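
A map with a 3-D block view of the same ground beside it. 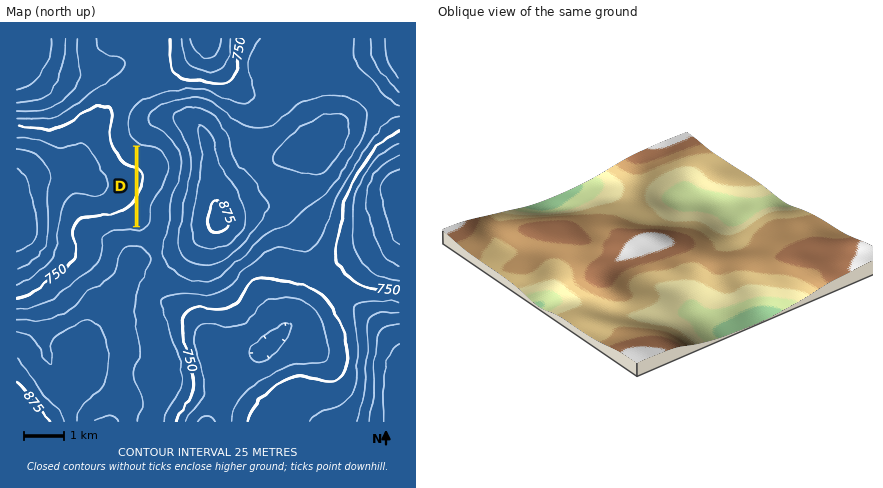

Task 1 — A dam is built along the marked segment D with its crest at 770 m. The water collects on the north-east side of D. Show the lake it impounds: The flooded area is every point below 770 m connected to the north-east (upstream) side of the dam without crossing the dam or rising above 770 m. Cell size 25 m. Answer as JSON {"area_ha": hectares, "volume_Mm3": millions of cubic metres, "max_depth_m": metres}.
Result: {"area_ha": 80.2, "volume_Mm3": 7.5, "max_depth_m": 23}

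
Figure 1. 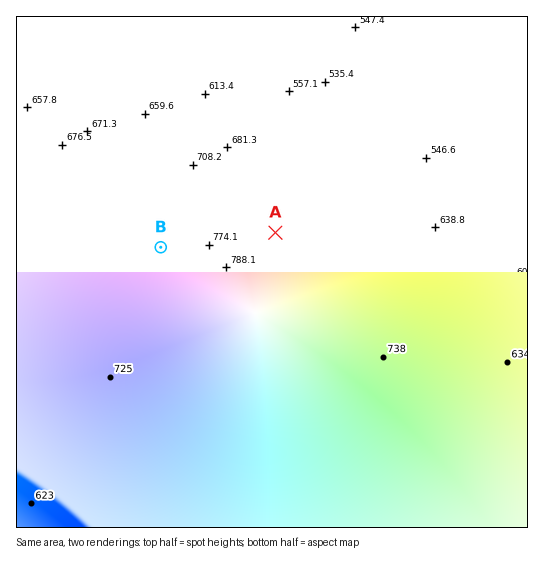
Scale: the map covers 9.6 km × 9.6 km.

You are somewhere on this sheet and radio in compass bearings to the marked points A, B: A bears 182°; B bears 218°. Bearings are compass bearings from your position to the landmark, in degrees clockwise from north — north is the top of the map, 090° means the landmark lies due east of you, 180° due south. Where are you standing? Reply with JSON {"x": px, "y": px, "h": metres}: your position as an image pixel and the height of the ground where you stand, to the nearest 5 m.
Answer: {"x": 280, "y": 94, "h": 565}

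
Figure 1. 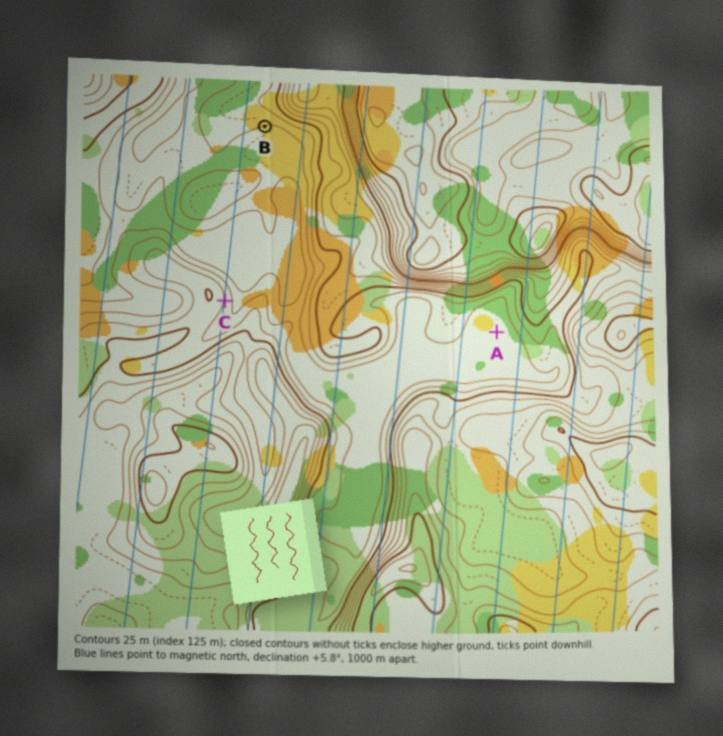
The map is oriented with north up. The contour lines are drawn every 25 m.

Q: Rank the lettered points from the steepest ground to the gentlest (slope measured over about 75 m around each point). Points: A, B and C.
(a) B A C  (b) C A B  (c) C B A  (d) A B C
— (c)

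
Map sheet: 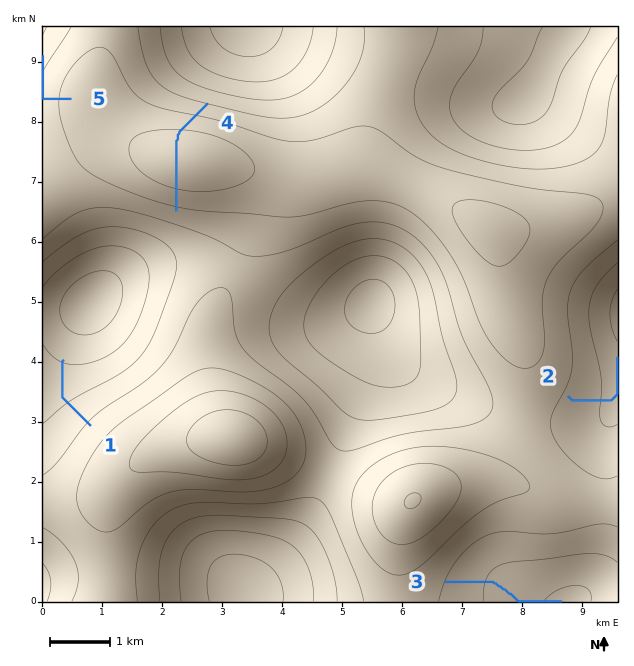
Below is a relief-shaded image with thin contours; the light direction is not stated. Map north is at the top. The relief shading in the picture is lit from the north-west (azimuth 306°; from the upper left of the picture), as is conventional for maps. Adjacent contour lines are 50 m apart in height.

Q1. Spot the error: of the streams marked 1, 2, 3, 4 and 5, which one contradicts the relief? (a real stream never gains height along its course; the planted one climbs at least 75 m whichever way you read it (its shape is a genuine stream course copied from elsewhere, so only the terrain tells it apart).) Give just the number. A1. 4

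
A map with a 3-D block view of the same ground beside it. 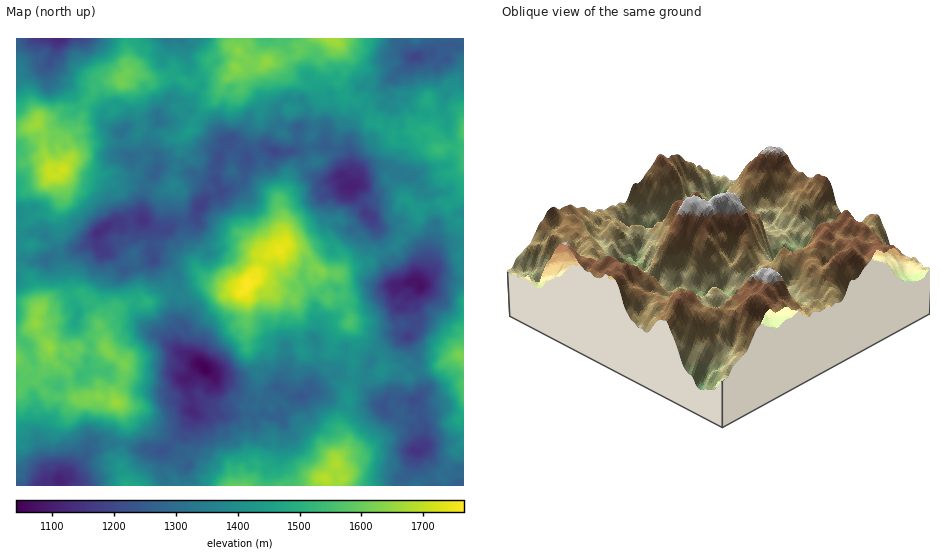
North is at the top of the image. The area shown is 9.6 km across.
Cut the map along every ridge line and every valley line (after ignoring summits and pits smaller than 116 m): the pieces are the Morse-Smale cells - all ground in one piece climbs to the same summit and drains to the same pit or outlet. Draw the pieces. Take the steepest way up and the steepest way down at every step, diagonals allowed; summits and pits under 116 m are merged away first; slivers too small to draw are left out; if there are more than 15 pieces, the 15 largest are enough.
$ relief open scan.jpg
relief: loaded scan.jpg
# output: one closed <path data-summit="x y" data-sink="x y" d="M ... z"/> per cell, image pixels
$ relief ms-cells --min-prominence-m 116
<path data-summit="248 284" data-sink="206 370" d="M232 242l-9 1-20 9-6 8 0 7 12 14 16 5 10 1-35-3-17 10 5 12 0 8-5 7 3 14-4 16 18 13-14 15 8 36 2-4 12-4 14 9 24-4 9 6 8-6 7 5 4 0 16-6 9 10 6-8-3-17 26-18 11-4 7 5 7 0 1-10 7 5 11 1 10-6 2-6-3-8-19-12-4-10-8-10 0-9-8-16 2-12-7-12 5-7 0-13-7-7-12-1-17 6-20-8-6 6-7 2-4 3-10 0-11-8z"/><path data-summit="116 403" data-sink="206 370" d="M19 269l-3 1 0 121 5-1 0-7 5-7 3 4 9 2 7 11 10 4 29 3 6-4 8 0 13 4 10 7 2 7 3 13-3 17 16 6 26 0 17-17 11-16-1-17-6-21 14-15-18-13 4-21-11-13-1-12 4-9-12-2-15 8-22 0-9 6-5 0-6 9-10 8-1-16-8-9-3 2-6-8-19 5-8 9-14 2-9-32z"/><path data-summit="248 284" data-sink="98 232" d="M285 126l-4 6-4-4-4 2-6 11 2 9-5-1-14 7-4 0-12-8-5-8-5 1-8 29-1 12-12-2-8-7-5-1-8-9-4-1-4 10 0 14-3 2-13 2-10-5-2 2-4 17 1 15-31 3-14 11 0 13 12 8 14 16 15-3 12-6 16 2 10 12 1 12 4 7 18-10 35 4-10-2-19-8-9-11 0-7 6-8 25-10 20 5 11 8 10 0 4-3 7-2 6-6-3-28-5-14 10-14 2-11 12-11 14-5-4-6-1-9 0-9 4-9-25 0z"/><path data-summit="326 478" data-sink="206 370" d="M339 374l-11 4-26 18 3 17-6 8-9-10-16 6-4 0-7-5-8 6-9-6-24 4-14-9-12 4-10 16-5 23 8 14-3 9 5 7 0 5 136 1 0-8 13-1-4-16 10-14 0-8-4-7 0-6 8-15-2-19 4-5 1-8-7 0z"/><path data-summit="63 169" data-sink="353 187" d="M134 73l-7 0-5 5-1 21-6 10-5-5-2-11 2-7 10-5-19 0-7 4-1 10-9 10-5 22-12 12 5 9 0 7-6 13 9-3 13 8 14 3 11 8 10-5 17 1-5-5-4-19 8 0 11-5 7 5 2 12 8-6 10-1 4-10 0-12 11-11 1-7-1-1-23 0 14-7-1-3-5-3 0-9 9-10 0-5-12-8-22 4z"/><path data-summit="63 169" data-sink="59 39" d="M125 38l-108 0-1 93 11-2 9-5 9 10 7 0 5 3 2 9 3-4 5-1 12-14 5-22 9-10 1-10 7-4 19 0 7-7-1-11 2-9z"/><path data-summit="248 284" data-sink="353 187" d="M319 129l-4 0-4 8 1 18 4 6-14 5-12 11-2 11-10 16 5 12 3 28 20 8 17-6 12 1 7 7 0 13-4 5 2 0 7-4 20-6 8-7 8-1 10-6 7-6 3-10-5-3-16-1-16-14-2-9-11-10-1-8-5-3-4-8 7-6-4-12-4-6-17-8-1-10z"/><path data-summit="116 403" data-sink="60 481" d="M26 376l-5 7 0 7-5 2 0 37 4 5-4 8 1 28 16 6 8 6 4-2 18 0 29-31 16-5 14-1 4-19-5-17-5-5-18-6-8 0-6 4-29-3-10-4-7-11-9-2z"/><path data-summit="248 284" data-sink="420 286" d="M405 233l-12 15-10 6-8 1-8 7-20 6-10 6 7 12-2 12 8 16 0 9 8 10 3 9 20 13 2 13 14-1 13 9 7-4 0-16-8-13 0-9 5-11-6-11-6-6 5-8 14-12-1-9 4-9 0-9-7-15z"/><path data-summit="326 478" data-sink="416 452" d="M358 379l-5 0-1 8-4 5 2 19-8 15 0 6 4 7 0 8-10 14 6 16-15 1-1 6 2 2 69 0 2-5 11-10 7-17-1-2 5-3 0-6-6-14-8-6-19-9z"/><path data-summit="463 132" data-sink="353 187" d="M364 107l-14 19-2 23 3 5 0 15-4 7-4 0 6 10 4 0 11-15 24-5 8 10 16 2 6 5 3 3 0 4 8 7 3 9 7-4 10 3 15-12-1-43-5-4-21 3-17-11-10 5-13 0-4-3 0-8-7-1-8-7-8-3 0-10z"/><path data-summit="116 403" data-sink="98 232" d="M97 238l-1 5-9 1-21 12-6 1-1 6 7 19 0 9-4 5-19 8-2 5 13-1 8-9 19-5 6 8 3-2 8 9 0 13 3 3 8-8 6-9 5 0 9-6 22 0 15-8 10 2 3-2-2-19-10-12-16-2-12 6-15 3-14-16-12-8z"/><path data-summit="329 39" data-sink="206 370" d="M330 38l-96 0-1 6 4 6-2-3-6 0-5 5-11 5-2 4 9 9 9 4 3 0 4-7 3 0 9-7 10 5 8-3 10 17 5 19 3 3 4-2 13 1 6 4 8-6 0-5-4-6-7-3 5-2 7-6 5-16 4 9-2 13 1 13 6 1 13-3-4-12 6-10-1-14-5-13z"/><path data-summit="63 169" data-sink="98 232" d="M75 165l-8 1-9 9 4 6 2 14-6 15 3 46 5 0 21-12 9-1 2-10 17-12 28-2-1-15 4-20-10-5-13 0-10 5-11-8-14-3z"/><path data-summit="460 355" data-sink="416 452" d="M461 355l-8 1-14 10-21 6 4 21-7 7 5 6 2 15 4 7-2 19-2 2 34 35 2-1 0-12 2-3 4 0 0-111z"/>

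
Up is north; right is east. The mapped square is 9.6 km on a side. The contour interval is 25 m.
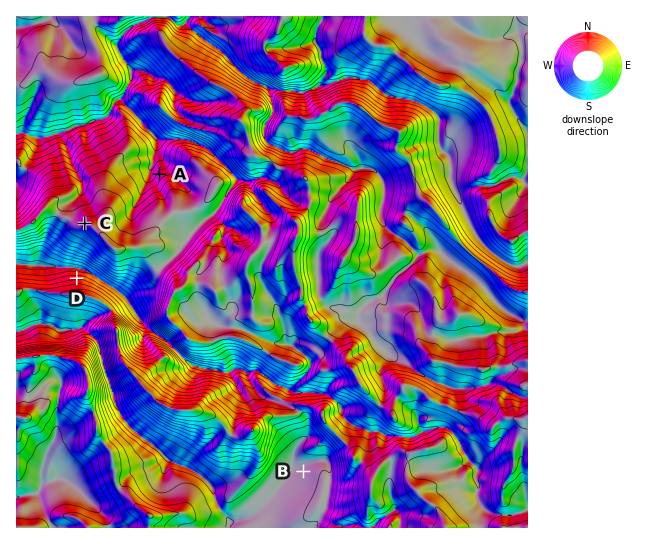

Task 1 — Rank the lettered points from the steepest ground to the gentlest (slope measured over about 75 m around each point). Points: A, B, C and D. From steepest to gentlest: D A C B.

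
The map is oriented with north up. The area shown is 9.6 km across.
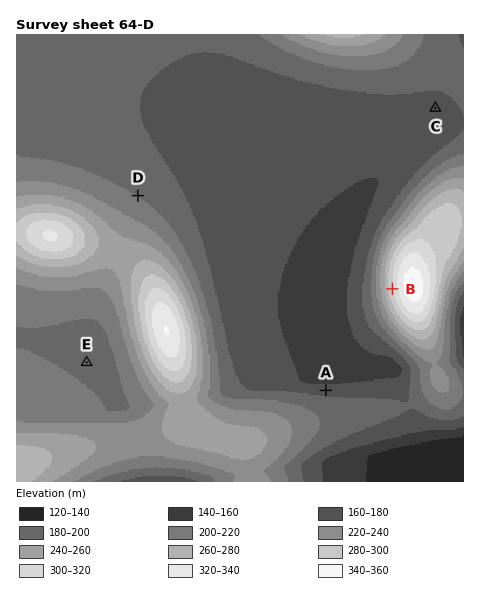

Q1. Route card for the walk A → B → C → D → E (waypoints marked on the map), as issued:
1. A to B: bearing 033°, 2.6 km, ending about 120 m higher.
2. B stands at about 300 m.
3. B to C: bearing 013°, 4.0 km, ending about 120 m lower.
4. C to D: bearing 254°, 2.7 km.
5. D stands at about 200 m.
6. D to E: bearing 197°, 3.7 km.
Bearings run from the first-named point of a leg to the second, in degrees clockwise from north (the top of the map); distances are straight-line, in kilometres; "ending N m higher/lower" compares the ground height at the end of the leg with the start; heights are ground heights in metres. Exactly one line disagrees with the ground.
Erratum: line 4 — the distance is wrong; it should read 6.6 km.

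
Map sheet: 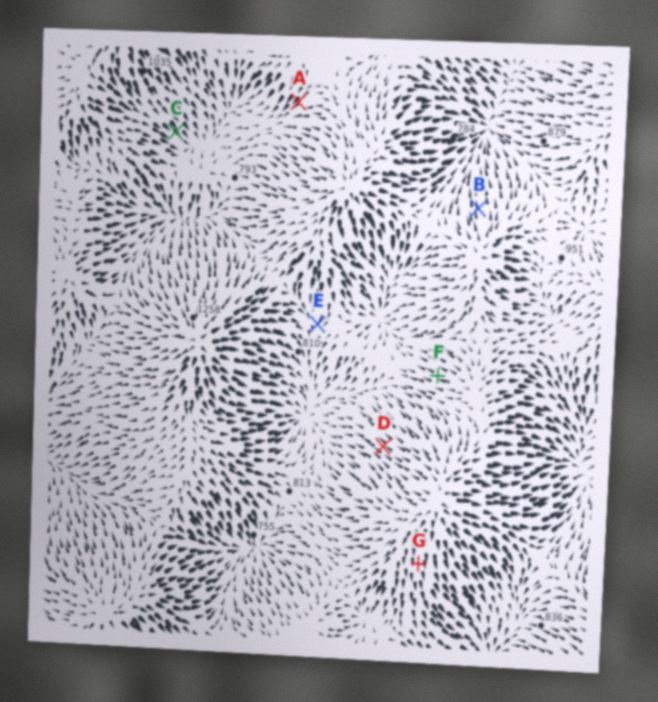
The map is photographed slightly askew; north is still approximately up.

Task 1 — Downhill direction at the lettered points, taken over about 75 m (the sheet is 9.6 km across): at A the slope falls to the SW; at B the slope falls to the N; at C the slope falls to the SE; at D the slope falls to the NW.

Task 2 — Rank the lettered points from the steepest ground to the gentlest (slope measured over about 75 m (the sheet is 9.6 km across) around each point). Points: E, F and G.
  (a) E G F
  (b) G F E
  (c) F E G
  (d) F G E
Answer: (d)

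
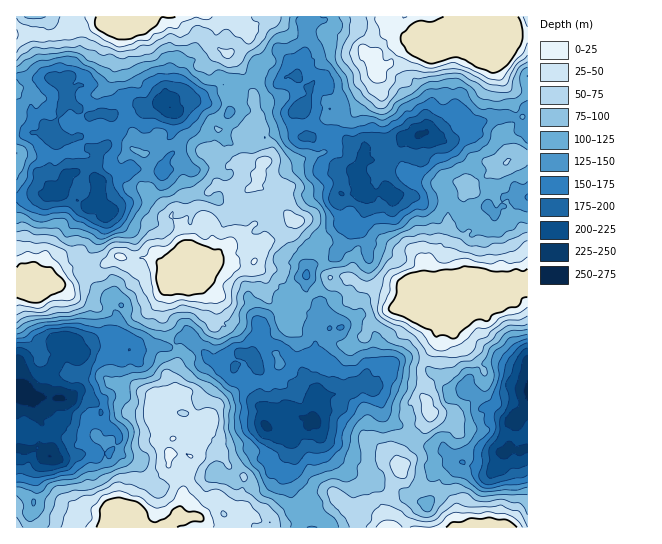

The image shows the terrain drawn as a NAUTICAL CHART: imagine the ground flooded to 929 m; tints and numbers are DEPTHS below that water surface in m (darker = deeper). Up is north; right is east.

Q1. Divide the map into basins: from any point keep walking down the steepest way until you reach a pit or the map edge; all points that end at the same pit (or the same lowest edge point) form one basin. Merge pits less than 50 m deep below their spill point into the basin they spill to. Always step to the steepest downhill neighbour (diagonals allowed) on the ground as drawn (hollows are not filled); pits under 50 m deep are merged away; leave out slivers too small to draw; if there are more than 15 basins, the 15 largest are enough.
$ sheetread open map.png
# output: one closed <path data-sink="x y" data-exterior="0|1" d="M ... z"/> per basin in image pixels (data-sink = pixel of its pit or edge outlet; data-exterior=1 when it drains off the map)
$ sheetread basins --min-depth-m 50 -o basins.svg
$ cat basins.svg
<path data-sink="23 391" data-exterior="0" d="M119 256l-14 8-11 1-9-2-7-6-9 3-15 9-6 10-10 8-15-8-7 0 0 248 370 1 1-23 4-10 1-13 7-9 0-7-4-2-12 0-22 15-2 4 0 7 5 19-3 2-11-2-19-17-12 0-14 3-4 8 6 10-25 12-20-2-13-8-8 0 0-24 3-14-13-8-8-14-8-6-10-5-11 1-3-3-3-4 1-4 6-6 8-2-7-7-4-9-12-11 1-6-8-7-2-8 8-19 0-6-12-20-4-15 1-23 4-10 5-5 15-6-17-3-20-12-9-2-8 3z"/><path data-sink="419 135" data-exterior="0" d="M385 16l-124 0-12 17 0 6 11 20-1 12-10 7 0 9 4 7 4 17 0 6-6 8 10 2 4 4 6 16-3 12-6 2-2 4-3 20 4 3 13 4 6 6 3 11 9 10-4 10-11 10-16 3 0 11-6 8 0 4 6 4 16 2 4 4 3 8 11 8 3 9 11-3 22-20 8-1 8 1 18 11 10-1 23 6 15-2 5 4 6-17 1-13 6-11 10-9 7-11 1-35-6-10 10-6 13 1 5-13 11-8 21 1 8-5 17-6 0-64-17 0-8-8-7-12-7-23-7-7-9-6-6 0-6 3-11 0-15 7-18-2-19 11-11 13-9 2-3-2 0-7 6-7 12-7 20-5-7-2-15-9-4-5z"/><path data-sink="170 106" data-exterior="0" d="M211 16l-100 0-5 3-21-2-8 4-2 8-9 0-9 6-41 0 1 244 6 0 15 8 10-8 6-10 12-8 12-4 12 8 15-1 13-8 16 4 11-3 13 4 13 10 14 2 8-2-4-9 0-12 15-31-1-12 4-13 12-10 10 4 9 9 13-9 6-7 0-6-14-8-8-3-8 1-15-8 0-7 7-21 23 4 14-14 1-8-4-17-4-7 0-9-12-17-20-15 0-23z"/><path data-sink="314 418" data-exterior="0" d="M254 261l-7 4-9 0-7-4-14 0-24 12-16 4-9 8-3 5-2 28 4 15 12 20 0 6-8 19 2 8 8 7-1 6 12 11 4 9 7 7-8 2-7 10 6 7 11-1 14 8 11 16 14 9-3 14 1 25 7-1 13 8 20 2 25-12-6-10 4-8 14-3 12 0 19 17 11 2 3-2-5-19 0-7 2-4 22-15 16 1 4-8 12-12 13-22 3-9-6-7 0-8-2-4 1-12-3-5 0-12 16-23 0-10 11-15 7-4 1-8-13-10-21 11-2-10-7-6-15 2-23-6-10 1-22-12-12 1-22 20-12 3-7 4-22-19-4-11-9-9z"/><path data-sink="527 390" data-exterior="1" d="M527 280l-10 4-8 11-10 0-20-6-24 16 0 9-7 4-11 15 0 38-12 15-2 7 2 14 6 10-16 28-12 12-4 9 0 7-7 9-1 13-4 10 0 23 141-1z"/>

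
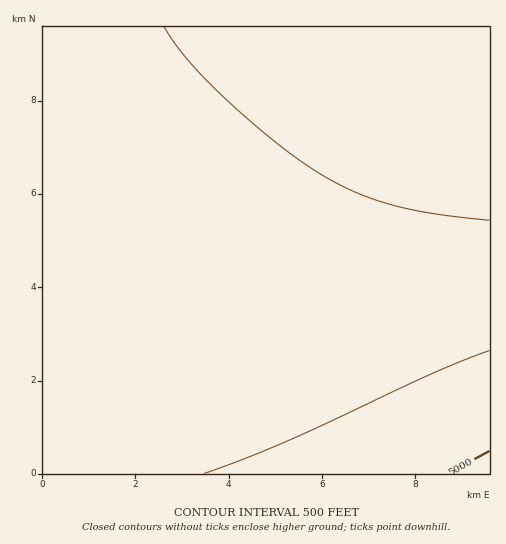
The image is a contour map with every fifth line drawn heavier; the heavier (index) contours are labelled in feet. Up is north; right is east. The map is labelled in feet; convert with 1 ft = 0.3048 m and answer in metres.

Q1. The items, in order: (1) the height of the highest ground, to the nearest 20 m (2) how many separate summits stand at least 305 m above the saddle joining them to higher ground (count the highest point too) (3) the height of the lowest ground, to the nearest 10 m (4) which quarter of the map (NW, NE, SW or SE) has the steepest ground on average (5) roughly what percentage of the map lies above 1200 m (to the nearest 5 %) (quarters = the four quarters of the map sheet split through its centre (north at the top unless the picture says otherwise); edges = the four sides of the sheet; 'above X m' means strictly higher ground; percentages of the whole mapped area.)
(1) The highest ground is at about 1560 m.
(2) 1 summit rises at least 305 m above its surroundings.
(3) The lowest point is down at roughly 1080 m.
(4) Slopes are steepest in the south-east quarter.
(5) Ground above 1200 m makes up about 85 % of the sheet.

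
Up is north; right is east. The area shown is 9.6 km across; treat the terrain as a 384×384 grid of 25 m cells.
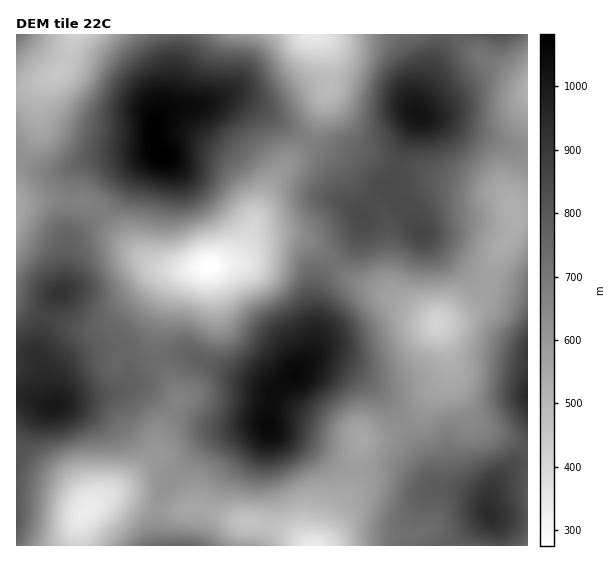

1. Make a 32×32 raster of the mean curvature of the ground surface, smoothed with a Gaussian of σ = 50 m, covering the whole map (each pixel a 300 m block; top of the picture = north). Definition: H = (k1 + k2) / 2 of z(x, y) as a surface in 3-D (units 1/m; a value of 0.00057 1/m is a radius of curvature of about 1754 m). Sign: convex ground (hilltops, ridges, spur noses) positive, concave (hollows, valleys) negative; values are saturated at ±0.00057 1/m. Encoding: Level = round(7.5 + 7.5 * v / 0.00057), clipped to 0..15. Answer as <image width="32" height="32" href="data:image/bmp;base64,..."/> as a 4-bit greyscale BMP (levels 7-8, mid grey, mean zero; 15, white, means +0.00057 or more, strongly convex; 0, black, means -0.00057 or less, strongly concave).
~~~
<image width="32" height="32" href="data:image/bmp;base64,Qk12AgAAAAAAAHYAAAAoAAAAIAAAACAAAAABAAQAAAAAAAACAAATCwAAEwsAABAAAAAAAAAAAAAAABEREQAiIiIAMzMzAERERABVVVUAZmZmAHd3dwCIiIgAmZmZAKqqqgC7u7sAzMzMAN3d3QDu7u4A////ALhBJ3mWiHAmYQA4qlNWjO3KIAVpgwRAAmV4ZqyVJ8/9qTAQJ6cUZDWGiZZZq1XPqalRAAPMdYeZY0dlR8yIrpiHQjMkqoVnm6U2mFatp43aqDN5qHVmVq/cp1WIaYd3vHeYarhEa7vP/pcxN3eHMSS97alpJXyr7/mDAGl0qVE3vv/HanZWV7uldDKJhXh1nOnOmKq0IDasq7iHumRDOM+ImnR6lHWKy6/tmaiHZRWamptUWXisuKq9zJuXaYVXm92JZ4p67VRomLzKdlVWd465ZEaqiMkSndrd6oZQAll7mWd2l3e3Rby63bZVYQJkJY3+qIhlhUWGasljJWVGtVTN7+yFJCAUECq2IxFnhpVXiZqHQREAAwBMx1lUi9hlVmiXpyA3UCVTbGSdlp/YYyNq3aU0i5VlQ2dWvaff64ZRSLh4ZYqqlRBodq2GmqaIQzVkInhYzKURXO3KeKmIZTRphyepnP6mZFq6d6mHeEI0m82Kvu/8Z6QjeXiIdHd0SXZ7uJ3u1WaXMnd2V2V3douBJ4Z52IVjZnmayHW7q6iac1e3iul6qHrrVFaL//yWV2ZXmc7LvvycxxAnr/2sxjQ1I0m825rO/JZBBq7riahSMxAoy6iXi/tliFStyahnhlVjV5m9tnr9Y2QziJzGEoeXdVeZq9x1qmAABZlGpSW5"/>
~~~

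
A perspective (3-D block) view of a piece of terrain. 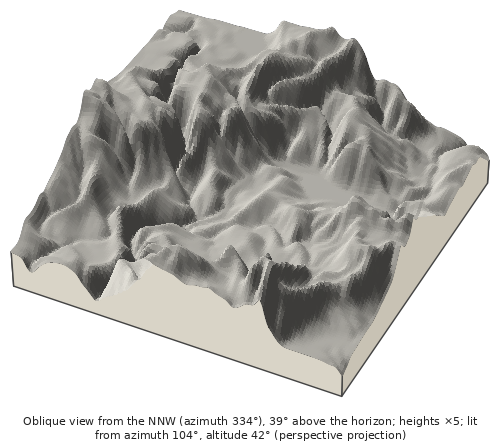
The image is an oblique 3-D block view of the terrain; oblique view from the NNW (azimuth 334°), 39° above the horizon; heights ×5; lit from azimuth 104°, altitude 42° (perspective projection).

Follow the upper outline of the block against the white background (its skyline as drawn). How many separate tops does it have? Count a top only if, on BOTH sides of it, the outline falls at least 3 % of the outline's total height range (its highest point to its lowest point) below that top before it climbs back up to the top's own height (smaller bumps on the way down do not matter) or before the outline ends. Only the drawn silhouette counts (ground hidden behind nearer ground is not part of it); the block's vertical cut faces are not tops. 2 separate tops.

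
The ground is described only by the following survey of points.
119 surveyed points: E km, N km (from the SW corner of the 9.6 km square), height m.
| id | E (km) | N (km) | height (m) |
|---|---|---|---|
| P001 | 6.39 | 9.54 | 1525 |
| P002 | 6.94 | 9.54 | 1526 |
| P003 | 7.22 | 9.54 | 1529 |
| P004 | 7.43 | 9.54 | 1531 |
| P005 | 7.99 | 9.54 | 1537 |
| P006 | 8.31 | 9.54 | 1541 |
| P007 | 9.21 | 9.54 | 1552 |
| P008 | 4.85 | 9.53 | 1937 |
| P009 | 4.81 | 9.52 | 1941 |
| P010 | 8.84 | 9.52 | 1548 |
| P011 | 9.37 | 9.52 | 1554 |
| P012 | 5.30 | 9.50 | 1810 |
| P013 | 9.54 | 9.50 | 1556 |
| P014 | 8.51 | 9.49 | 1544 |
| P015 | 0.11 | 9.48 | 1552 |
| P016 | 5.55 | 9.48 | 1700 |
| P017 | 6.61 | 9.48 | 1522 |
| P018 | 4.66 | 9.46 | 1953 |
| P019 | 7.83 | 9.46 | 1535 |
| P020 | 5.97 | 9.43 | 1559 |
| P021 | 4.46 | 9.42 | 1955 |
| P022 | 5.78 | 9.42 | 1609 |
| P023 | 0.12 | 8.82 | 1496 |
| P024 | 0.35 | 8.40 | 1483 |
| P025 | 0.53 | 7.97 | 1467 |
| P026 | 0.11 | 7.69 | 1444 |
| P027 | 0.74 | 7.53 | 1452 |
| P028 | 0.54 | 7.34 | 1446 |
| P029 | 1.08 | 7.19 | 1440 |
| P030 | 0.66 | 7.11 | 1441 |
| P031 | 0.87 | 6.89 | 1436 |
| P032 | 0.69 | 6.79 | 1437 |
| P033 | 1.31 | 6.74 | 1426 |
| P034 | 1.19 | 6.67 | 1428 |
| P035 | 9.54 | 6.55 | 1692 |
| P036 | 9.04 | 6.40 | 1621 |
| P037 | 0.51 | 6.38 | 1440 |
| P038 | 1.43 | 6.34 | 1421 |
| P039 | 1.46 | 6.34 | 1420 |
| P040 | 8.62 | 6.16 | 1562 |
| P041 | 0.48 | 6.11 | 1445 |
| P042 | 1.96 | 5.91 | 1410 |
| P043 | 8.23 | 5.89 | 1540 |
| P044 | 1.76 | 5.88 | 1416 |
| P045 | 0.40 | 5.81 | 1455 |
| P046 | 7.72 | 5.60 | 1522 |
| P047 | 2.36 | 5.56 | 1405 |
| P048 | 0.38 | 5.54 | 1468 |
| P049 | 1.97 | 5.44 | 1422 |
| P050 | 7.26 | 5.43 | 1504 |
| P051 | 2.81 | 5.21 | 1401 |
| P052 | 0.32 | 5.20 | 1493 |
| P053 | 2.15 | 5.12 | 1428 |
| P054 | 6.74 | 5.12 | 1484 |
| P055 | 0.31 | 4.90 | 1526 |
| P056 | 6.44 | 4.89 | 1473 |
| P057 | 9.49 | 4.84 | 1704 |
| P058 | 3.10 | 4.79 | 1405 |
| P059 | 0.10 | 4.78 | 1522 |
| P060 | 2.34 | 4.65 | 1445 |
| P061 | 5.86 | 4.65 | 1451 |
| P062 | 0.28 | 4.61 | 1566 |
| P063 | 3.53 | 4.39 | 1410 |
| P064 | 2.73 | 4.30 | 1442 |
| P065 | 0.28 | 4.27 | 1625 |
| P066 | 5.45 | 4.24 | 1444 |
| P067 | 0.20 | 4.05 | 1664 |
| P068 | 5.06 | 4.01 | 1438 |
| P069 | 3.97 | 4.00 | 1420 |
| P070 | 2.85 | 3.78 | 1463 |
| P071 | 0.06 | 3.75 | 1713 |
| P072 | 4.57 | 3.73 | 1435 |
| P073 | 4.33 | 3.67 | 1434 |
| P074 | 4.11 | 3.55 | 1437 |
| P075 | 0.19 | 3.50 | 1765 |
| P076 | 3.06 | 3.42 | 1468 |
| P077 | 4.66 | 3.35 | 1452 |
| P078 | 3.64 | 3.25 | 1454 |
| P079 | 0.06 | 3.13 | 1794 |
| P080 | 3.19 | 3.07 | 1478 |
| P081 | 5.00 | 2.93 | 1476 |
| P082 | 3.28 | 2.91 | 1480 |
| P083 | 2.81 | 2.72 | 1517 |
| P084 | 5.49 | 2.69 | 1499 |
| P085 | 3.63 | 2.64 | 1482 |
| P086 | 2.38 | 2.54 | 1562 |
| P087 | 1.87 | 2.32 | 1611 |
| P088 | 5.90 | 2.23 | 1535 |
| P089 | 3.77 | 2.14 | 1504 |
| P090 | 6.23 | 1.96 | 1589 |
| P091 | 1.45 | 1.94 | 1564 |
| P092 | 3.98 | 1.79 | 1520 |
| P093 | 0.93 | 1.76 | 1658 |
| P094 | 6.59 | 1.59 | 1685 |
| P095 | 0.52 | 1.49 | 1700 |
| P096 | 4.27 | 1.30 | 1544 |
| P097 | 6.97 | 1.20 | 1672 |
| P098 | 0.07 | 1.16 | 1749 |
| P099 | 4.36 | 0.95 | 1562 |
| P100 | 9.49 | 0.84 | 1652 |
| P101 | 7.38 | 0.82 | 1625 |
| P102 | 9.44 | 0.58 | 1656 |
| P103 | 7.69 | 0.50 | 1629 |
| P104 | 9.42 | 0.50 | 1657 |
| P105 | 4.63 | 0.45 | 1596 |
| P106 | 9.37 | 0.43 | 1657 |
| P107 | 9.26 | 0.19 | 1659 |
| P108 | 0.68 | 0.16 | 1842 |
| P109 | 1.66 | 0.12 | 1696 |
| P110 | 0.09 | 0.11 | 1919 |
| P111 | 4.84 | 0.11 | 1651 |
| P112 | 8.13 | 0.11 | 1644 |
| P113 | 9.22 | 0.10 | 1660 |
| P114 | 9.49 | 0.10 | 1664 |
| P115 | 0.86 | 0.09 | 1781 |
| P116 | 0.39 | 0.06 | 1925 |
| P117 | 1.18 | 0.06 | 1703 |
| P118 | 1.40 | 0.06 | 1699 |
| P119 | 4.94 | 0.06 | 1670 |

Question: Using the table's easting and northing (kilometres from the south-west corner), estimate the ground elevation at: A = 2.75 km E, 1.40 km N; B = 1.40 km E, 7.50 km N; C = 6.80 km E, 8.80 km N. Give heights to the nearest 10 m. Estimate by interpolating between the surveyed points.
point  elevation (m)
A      1570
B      1450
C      1510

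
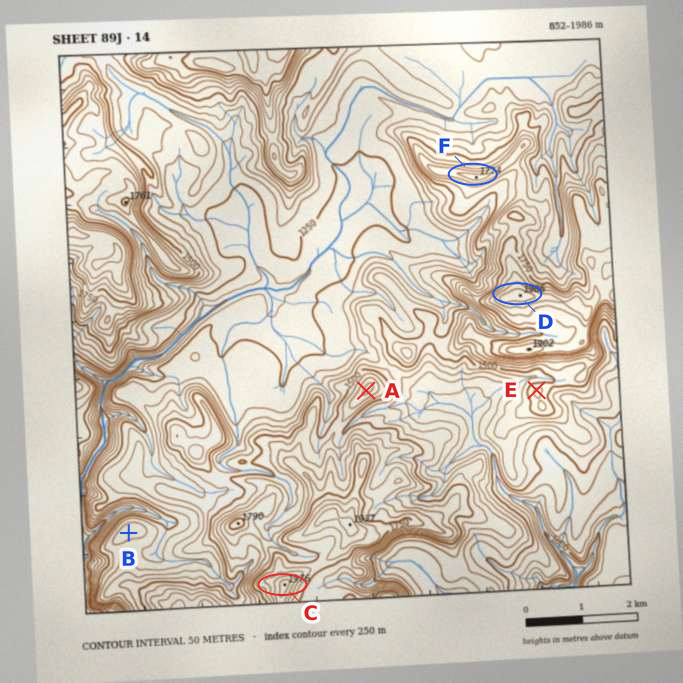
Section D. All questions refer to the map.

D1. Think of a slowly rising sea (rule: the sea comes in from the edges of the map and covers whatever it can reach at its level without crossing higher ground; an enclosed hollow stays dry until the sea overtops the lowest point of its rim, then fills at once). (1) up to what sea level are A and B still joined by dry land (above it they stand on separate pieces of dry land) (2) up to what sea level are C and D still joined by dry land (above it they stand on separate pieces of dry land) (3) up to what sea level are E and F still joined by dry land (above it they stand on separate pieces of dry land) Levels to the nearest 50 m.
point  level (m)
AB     1350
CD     1450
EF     1500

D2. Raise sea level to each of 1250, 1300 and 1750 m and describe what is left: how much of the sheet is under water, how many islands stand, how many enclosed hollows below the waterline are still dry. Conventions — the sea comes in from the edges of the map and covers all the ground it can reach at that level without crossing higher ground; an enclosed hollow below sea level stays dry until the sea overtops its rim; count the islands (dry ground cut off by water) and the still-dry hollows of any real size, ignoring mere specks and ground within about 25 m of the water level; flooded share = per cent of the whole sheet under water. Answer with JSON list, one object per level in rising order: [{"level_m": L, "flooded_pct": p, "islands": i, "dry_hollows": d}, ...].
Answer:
[{"level_m": 1250, "flooded_pct": 15, "islands": 0, "dry_hollows": 0}, {"level_m": 1300, "flooded_pct": 27, "islands": 0, "dry_hollows": 0}, {"level_m": 1750, "flooded_pct": 92, "islands": 0, "dry_hollows": 0}]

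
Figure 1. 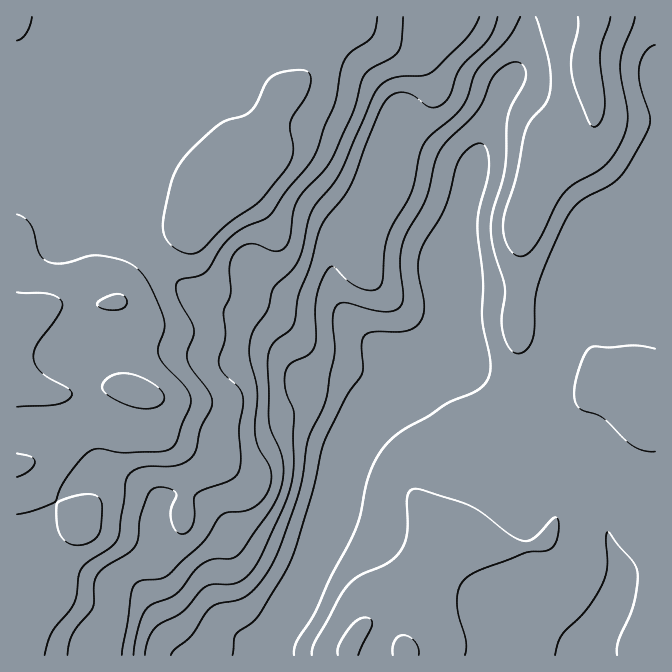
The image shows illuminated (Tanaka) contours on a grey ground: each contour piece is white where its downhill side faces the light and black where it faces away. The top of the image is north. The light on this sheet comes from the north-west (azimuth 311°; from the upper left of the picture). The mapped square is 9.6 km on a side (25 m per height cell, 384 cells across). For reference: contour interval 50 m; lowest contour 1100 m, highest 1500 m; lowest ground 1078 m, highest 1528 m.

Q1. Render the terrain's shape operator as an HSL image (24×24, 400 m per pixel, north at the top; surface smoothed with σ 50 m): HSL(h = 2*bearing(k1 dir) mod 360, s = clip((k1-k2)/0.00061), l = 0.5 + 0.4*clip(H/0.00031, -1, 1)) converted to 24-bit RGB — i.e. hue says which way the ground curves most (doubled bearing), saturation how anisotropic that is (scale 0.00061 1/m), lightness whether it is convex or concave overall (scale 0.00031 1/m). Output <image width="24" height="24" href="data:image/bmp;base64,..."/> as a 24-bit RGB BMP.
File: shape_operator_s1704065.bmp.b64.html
<image width="24" height="24" href="data:image/bmp;base64,Qk32BgAAAAAAADYAAAAoAAAAGAAAABgAAAABABgAAAAAAMAGAAATCwAAEwsAAAAAAAAAAAAAqpRy78FKChgp//ScmSQdGhMnWa8wUIyFiFVVOmqOAF/E78/p3aaiT2eLmseSrn62bF6fdXubenyeonyHhF1iN2B0aZOnt6ecnkJw+beJAXGq4vzP3AC0fS5vYMo+Mhweb7AdG4VlD1dRLppm7cG1qIa9mK96km5kbXR5fXdqdV9ZkFdTo4BxTo2IO3x3urZ3OkSw8u7ZJ4HCQXcW0QCN2pyiRae1gx6fuemDD39MJHJzA1Rc3tuVrHyPuHGJq2VugF9geVxYeGVje4VzoqiFb5KbO2KCmLJqTIyB9GAP7xUAIV0WFpx24HaS0yguH3uu8OrbarOzAENWFWRqwMpRl3dXn1dXuWNmm22GdneYc4Clf3+dl7OMZIWkWkGEmaVhWG1Lm1e58NvmzuDyD1nVcxGu9t/VElew4bZnwc9ZBDtTPWV9I4x+rnNTg3xhqZ2HlZSshJmzYWawoXGsxr+LRlV+aEGQqKeRQqRUJLCS18qs5KmfIyBpGmiX98mkZxpt35F06PSgDmp4Dz1gI0Nwv39wc6dzdbCDiJ2Vh3+Ub1CAkGd/07GNSlSOOG+PmqyQw5mWJ5JJKIEd+msiRwoZLjMLj6QPxGd8buzT897YIT/OABtCJEx3wImXvbuXcaBsbYpnflZbdFJqeINuxKuArFd1RTJiiYQgupnO2o3cajuWwRtM6S++qercKf/3otHfWOSk5syN6CGqAxIwXXeCIaGZ0KyqqIqOf1htfVhee3ZjbYxwqJtvrklwkjCPvY50dGsjlGkniUJ2UE6wwJHT4OCdYppDIoAp5PVLHmZQ/R1lJ2l6ImZwMYBcTa01xmSGsFGWk2udd6CgbWyToGtmmFGAXk2qvs3IW67Ih7PeZFDPZ1O1hdO50e/tub3wSWj18+PYEkKBszTS5J7BCTdWWYFQTIBRLoozcm7Aw3TKo3RuVFODp3eUjnamZI6tl7SScN26OU2naCqqiLTYl9/AmdhqoUEyaykx7MtrkxeGQy0Z3MRHKzewYZXCXF2OeoB5TXg9ahxG8JMwLnlXaZR6mKCAbp2kkKOSxJU1JEwwcX5RcYcisKEWrJIfhFcwaqBNwMY6cRRIUcCOhOKwNDOPUyknaHspZYRnf36ANQ1X+Oq7JtfEQ2+XnKp9ZJaAi5J00YPBilW+VEOYm6d3icyKkdrZaHDQwz+swElxbl+4i+CmkkNuLwQfkDwdbu95DKeycW2BGw+P9ffUSr/IJ0p4uZuDaoNih4pkc4uyroLacHPar6rZ0+jYlztzTwwNabItbpO8xk5XxdEyQQ1QoA+d0frenvPaIg2AaWuBHCJs/u9t1MM1LlN1rq1KooF1eYZtWrI9RW1elm5Ye61Y21owZAAw65oiDv8EIxEp50IgzPGKAAo+lZXr3PnMXH1LGxVKb26BNgZa/+V3tetDGk5nTn+KsJKCjniCtqluPFxjdpphlYVhmDBw0hXm8uHZ6XZGDCInfONq7vXVABAzG8Wg/9ScZ0lAGkhPO0x9KAB4/OrP7vGoBDtEXYGDnZVumYKCrYdyZFiBc35Yg3ZZT0lzUFup2LCv/7/hfUfkFf87zJgsayB1AE5G/bOevHZpNI6YCjxiACyH9uLV/9rMKD1vE0opSoFMkp1/nIh0dmN+enKHjneQWmWGR46VqKp6xonD+dLv4YeZdXQ9c6JYAISELWne9dvWRH6sGDpyACAz4Klk/9nM6TumPIFPDJorM41blWx6kGyDdH6AcYV3aICQR4WcrYebfJpsvGyH8Mzb0qXplJbLK6aPAEJM+siynkpAHjQ/BRguV7cv8+K063jf5bLXcb2RFkZQfHBsmIB3cX2Bf4B/doF1TH9iR4FgsouAaoSX2a6AwU1Z0nGAyIppACszw0cz/1FJJWY1ACYzJ9mkytiOpE2J46GT1L6wBRijeH2AlIh9fHKNfYB7f4B/f4B/TXxxX6tSdld82XVmwXtso6l83rGxEhpfCxgo+cihuNbdAFFyB6m1xXlynTZh4eqOu+CtGAKGZIpedIN0inOAfYmPe3uBf3+AZ5KGZ4hfUlp1jrme3arKzqWZpUlaywCHFEiEevpg1dRhGzpOBS4nbjovvWVf6PrLqcVlHQtAYrRYWYKBg4B3goZzgH9/f4B/f4B/e4B7UZBuV5VFnYpW54WW1CCjcnXDXa/21Kjm7GWNpY1FAzpJIG1yesqB+emnu3I3Dh8yoL6PRWGMkHJ8bZCDf3+AgIB/gIB/gIB/f4B/eoFwc5dOh3dIx2iZ0dKsPYOZYUV843ya5MLUADO5IGCgWJdU7saCz5iTFhGk"/>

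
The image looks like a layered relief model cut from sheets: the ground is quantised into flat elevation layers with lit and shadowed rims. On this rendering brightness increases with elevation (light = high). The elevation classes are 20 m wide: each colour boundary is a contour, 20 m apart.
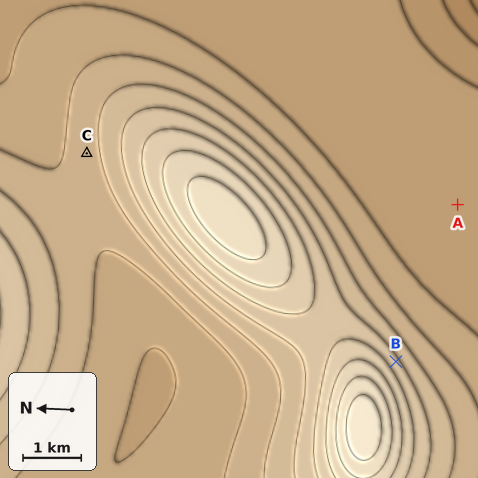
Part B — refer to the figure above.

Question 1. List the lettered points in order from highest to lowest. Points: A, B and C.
B C A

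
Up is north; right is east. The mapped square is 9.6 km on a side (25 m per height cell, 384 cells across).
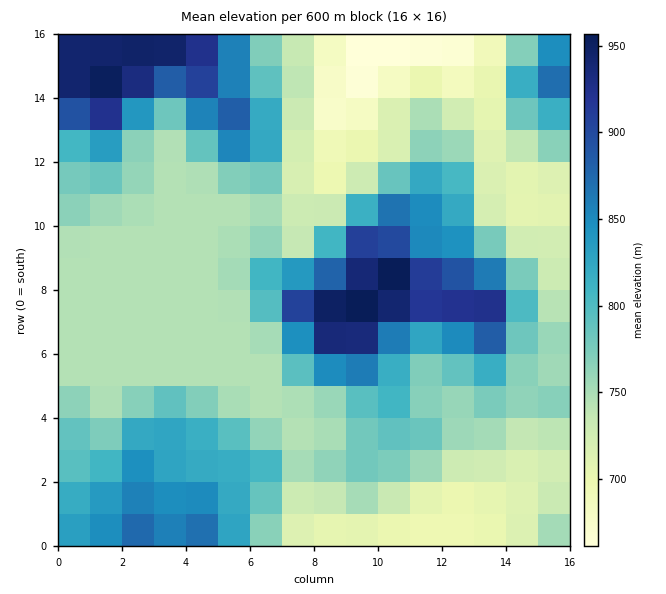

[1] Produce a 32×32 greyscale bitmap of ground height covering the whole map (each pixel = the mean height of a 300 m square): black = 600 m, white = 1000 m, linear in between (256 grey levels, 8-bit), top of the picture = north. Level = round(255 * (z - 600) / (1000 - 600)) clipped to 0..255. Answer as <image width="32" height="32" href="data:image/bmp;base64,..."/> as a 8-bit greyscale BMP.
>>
<image width="32" height="32" href="data:image/bmp;base64,Qk02CAAAAAAAADYEAAAoAAAAIAAAACAAAAABAAgAAAAAAAAEAAATCwAAEwsAAAABAAAAAAAAAAAAAAEBAQACAgIAAwMDAAQEBAAFBQUABgYGAAcHBwAICAgACQkJAAoKCgALCwsADAwMAA0NDQAODg4ADw8PABAQEAAREREAEhISABMTEwAUFBQAFRUVABYWFgAXFxcAGBgYABkZGQAaGhoAGxsbABwcHAAdHR0AHh4eAB8fHwAgICAAISEhACIiIgAjIyMAJCQkACUlJQAmJiYAJycnACgoKAApKSkAKioqACsrKwAsLCwALS0tAC4uLgAvLy8AMDAwADExMQAyMjIAMzMzADQ0NAA1NTUANjY2ADc3NwA4ODgAOTk5ADo6OgA7OzsAPDw8AD09PQA+Pj4APz8/AEBAQABBQUEAQkJCAENDQwBEREQARUVFAEZGRgBHR0cASEhIAElJSQBKSkoAS0tLAExMTABNTU0ATk5OAE9PTwBQUFAAUVFRAFJSUgBTU1MAVFRUAFVVVQBWVlYAV1dXAFhYWABZWVkAWlpaAFtbWwBcXFwAXV1dAF5eXgBfX18AYGBgAGFhYQBiYmIAY2NjAGRkZABlZWUAZmZmAGdnZwBoaGgAaWlpAGpqagBra2sAbGxsAG1tbQBubm4Ab29vAHBwcABxcXEAcnJyAHNzcwB0dHQAdXV1AHZ2dgB3d3cAeHh4AHl5eQB6enoAe3t7AHx8fAB9fX0Afn5+AH9/fwCAgIAAgYGBAIKCggCDg4MAhISEAIWFhQCGhoYAh4eHAIiIiACJiYkAioqKAIuLiwCMjIwAjY2NAI6OjgCPj48AkJCQAJGRkQCSkpIAk5OTAJSUlACVlZUAlpaWAJeXlwCYmJgAmZmZAJqamgCbm5sAnJycAJ2dnQCenp4An5+fAKCgoAChoaEAoqKiAKOjowCkpKQApaWlAKampgCnp6cAqKioAKmpqQCqqqoAq6urAKysrACtra0Arq6uAK+vrwCwsLAAsbGxALKysgCzs7MAtLS0ALW1tQC2trYAt7e3ALi4uAC5ubkAurq6ALu7uwC8vLwAvb29AL6+vgC/v78AwMDAAMHBwQDCwsIAw8PDAMTExADFxcUAxsbGAMfHxwDIyMgAycnJAMrKygDLy8sAzMzMAM3NzQDOzs4Az8/PANDQ0ADR0dEA0tLSANPT0wDU1NQA1dXVANbW1gDX19cA2NjYANnZ2QDa2toA29vbANzc3ADd3d0A3t7eAN/f3wDg4OAA4eHhAOLi4gDj4+MA5OTkAOXl5QDm5uYA5+fnAOjo6ADp6ekA6urqAOvr6wDs7OwA7e3tAO7u7gDv7+8A8PDwAPHx8QDy8vIA8/PzAPT09AD19fUA9vb2APf39wD4+PgA+fn5APr6+gD7+/sA/Pz8AP39/QD+/v4A////AJaWmKe3raOnraqbhHRkUERAQEA/Pj4+Pj4+PkJGTVtrkZKWo6+ooaatrZ2HdF9MRERGSElFPz4+Pj4/QkZLV2iOjpOfqKSfoaajloh5Y1BJTFJYWlJHQD4+Pj9DRklRX4mIjZmjoZycnpiNioh2XlRZY2hoYlhNREBAQkZISU1Tfn+EkZ+flpKSjYqOkIFnXGJucm9samJUTElKTEpJTFB6eXmGmZ6SiomJi4mFeWVcYW92c3B0c2VcWFdVTktOVHt3b3eOm5OKiYyJfXNpXlxdaHN2c3l7b2ViYl5VUFJZfHRoaHuSlY6Kh3xtY15cXFxfa3V4fnxvZmRkY19ZWmJ1a2BeaH+Ig3tyaGBcXFxcXWBse4OCdWhkZGdqaGNlbWRfXFxeaW5rZWBdXFxcXmVqbnyMjoBsZGVsdXZuZ2pvXFxcXFxdXl1cXFxcXF1ofIiNlp2SfWtnbnqFgHBkZGRcXFxcXFxcXFxcXFxcXnSWrbe5rZeDdHF2hZWOc2NjY1xcXFxcXFxcXFxcXFxhf6rI19fCpZGFgoaarqN8Y2NjXFxcXFxcXFxcXFxcXWuSu9Xk5tS6p52bpLnKuYpnZWpcXFxcXFxcXFxcXFxkhLDR4ejp4dPHv7vC0trImGtgY1xcXFxcXFxcXFxcX3WbvNDX2d7m6OTc1NDR0sSXaFZVXFxcXFxcXFxcXFxmgJimsbnA0OXv6NrNxMC9q4dkVFFcXFxcXFxcXFxcXWh6gX+InLHH4OTQv7axsaaNc2BVUVxcXFxcXFxcXFxcZXBpXGGApcPZ07emoqSfi3BdU1JSXV5dXFxcXFxcXFxfZmBQTGOLsMbFsJ2bnY5vWEpGSk9lZmJdXV5cXFxcXFxgYlhKTmqNp7WxoZubglpHRERFSW1uamRiYF1cXFxcXF5kXU1FUGmFnKijm5l9UkREREREcHBxb2lhXFxcXV9jaGdZRj5BUGZ8kJmXlXxRRERERERwc3p8cGFcXF1jcX+DclM/PD1DUF1uf4iIck1EREZLTnV/i4dxX1xcYnWOn5x9VkE9PD5ESVFldXZgSEVJVmBjg5iomndgXGBzk6yvnn9dRTs4O0JGTV5taVRGSVhqc3Oeuce3k3NlbIivvrCbgWJFNTA0PkhUYWhfTEJKYnmBfcDV39jAnIB+mb29pZOBZEQxLCwyPk5ZW1NCOkhqi5iR1t7i5Nq/pJ2wxbeVg3lmSjQrKSoyQEhJQjc2TXaer6bb29zf4NXJyM7NtY95cWVQOi0oKCsyNjg0MDVNdp6yrdvb29zd3dzb18y2kXVqX047LiknJykqLC0sMkVkh6Co29vb29vc3dnQxrWRcmVbTTsuKScmJiYnKSowPlRwj6I="/>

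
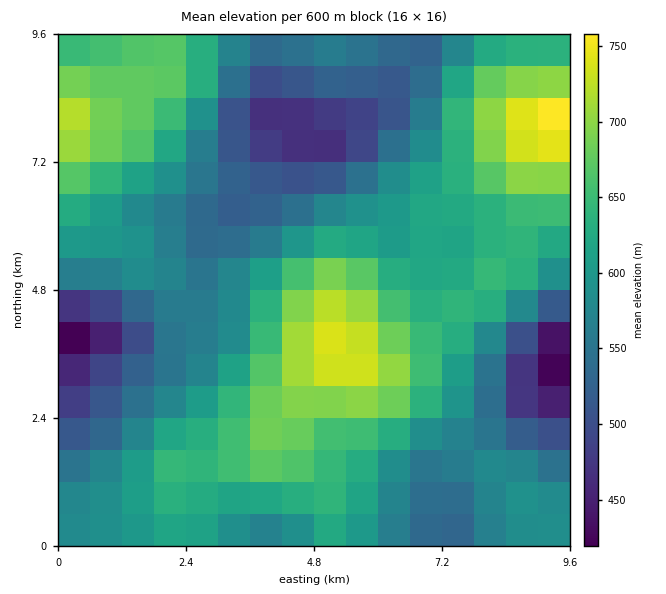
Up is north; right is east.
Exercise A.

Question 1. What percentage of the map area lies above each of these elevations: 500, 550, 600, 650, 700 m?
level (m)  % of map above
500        91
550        74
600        49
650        23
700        7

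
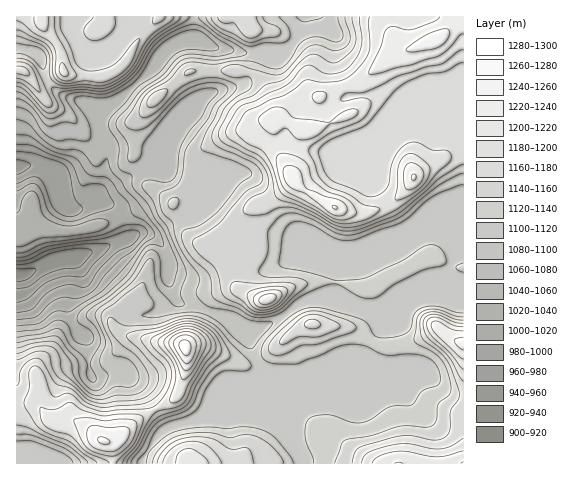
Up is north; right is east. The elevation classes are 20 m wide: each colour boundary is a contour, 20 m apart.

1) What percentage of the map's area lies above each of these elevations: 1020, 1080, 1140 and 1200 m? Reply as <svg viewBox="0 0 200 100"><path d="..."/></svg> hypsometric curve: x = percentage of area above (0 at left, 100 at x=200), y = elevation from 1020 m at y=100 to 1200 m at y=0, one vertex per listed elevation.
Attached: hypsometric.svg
<svg viewBox="0 0 200 100"><path d="M185 100l-22-33-79-34-59-33"/></svg>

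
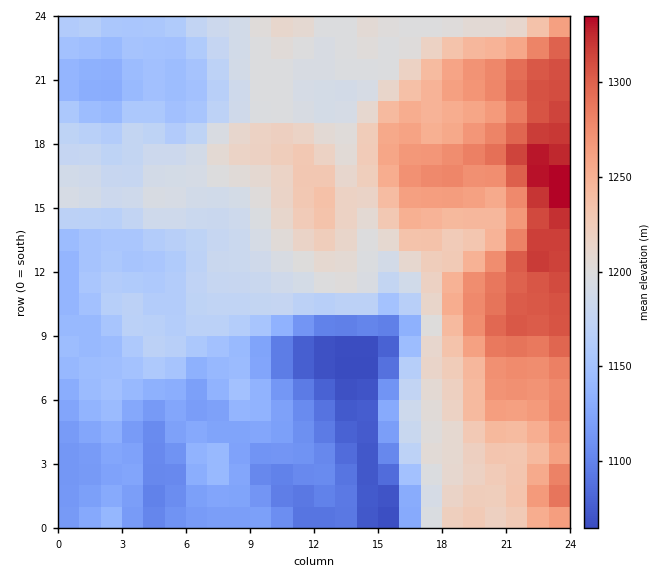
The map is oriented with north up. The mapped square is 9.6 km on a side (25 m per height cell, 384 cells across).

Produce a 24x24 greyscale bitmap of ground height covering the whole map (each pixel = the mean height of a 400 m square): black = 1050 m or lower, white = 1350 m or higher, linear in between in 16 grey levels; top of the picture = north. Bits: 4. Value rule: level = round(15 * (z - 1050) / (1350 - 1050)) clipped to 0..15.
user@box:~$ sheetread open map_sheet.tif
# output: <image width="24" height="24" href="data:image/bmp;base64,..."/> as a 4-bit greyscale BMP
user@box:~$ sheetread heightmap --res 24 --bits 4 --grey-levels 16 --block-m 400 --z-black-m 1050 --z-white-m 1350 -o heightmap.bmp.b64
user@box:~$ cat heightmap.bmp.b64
<image width="24" height="24" href="data:image/bmp;base64,Qk2WAQAAAAAAAHYAAAAoAAAAGAAAABgAAAABAAQAAAAAACABAAATCwAAEwsAABAAAAAAAAAAAAAAABEREQAiIiIAMzMzAERERABVVVUAZmZmAHd3dwCIiIgAmZmZAKqqqgC7u7sAzMzMAN3d3QDu7u4A////ADRDMzMzMiIRR5mJqzRDIzRDIiIRR4mZvDNEM0VDIzISV4iZrDNEM0VDMzITaImZqzRDNEREMyETeImqq0RUNDREQyEUeIq7vEVVRERUMhETaIq7u1VVVURUIRESaJq7vFVVZlVUIRERWJvMzFVWZmZlQyIySKvN3UVmZmZmZmZlaKvN3UVmVmZnd3h2eKvM3UVVVmd3eIh3iZq93VVVZmZ3iJh4mZms3WZmd3d3iZiJqqqr3nd3d3d4iZiKu7ur7ndmd3eIiZiau7u97mZmd3iImYiau7zN7mZmZmeIiIiauqvM3lVVVVZ3d3eKqqq83URFVVZ3d3d4mru83URFVVZ3d3d3iqu83VVVVWZ3h3eHiJqqzGZVVmd4iHeId4iImw=="/>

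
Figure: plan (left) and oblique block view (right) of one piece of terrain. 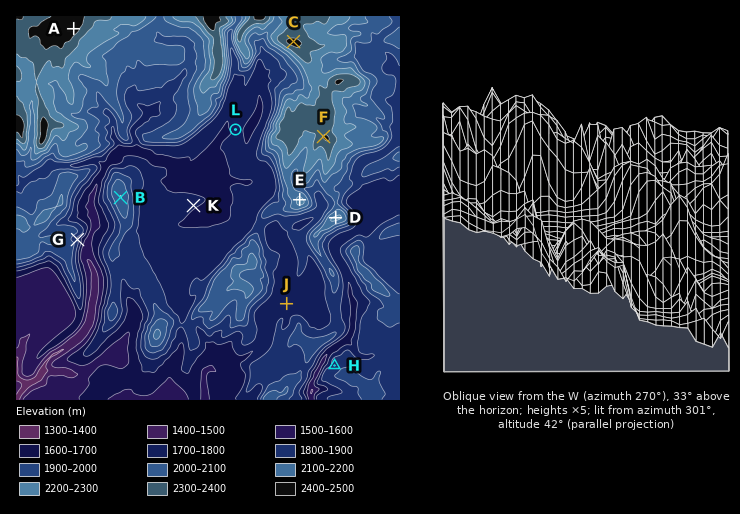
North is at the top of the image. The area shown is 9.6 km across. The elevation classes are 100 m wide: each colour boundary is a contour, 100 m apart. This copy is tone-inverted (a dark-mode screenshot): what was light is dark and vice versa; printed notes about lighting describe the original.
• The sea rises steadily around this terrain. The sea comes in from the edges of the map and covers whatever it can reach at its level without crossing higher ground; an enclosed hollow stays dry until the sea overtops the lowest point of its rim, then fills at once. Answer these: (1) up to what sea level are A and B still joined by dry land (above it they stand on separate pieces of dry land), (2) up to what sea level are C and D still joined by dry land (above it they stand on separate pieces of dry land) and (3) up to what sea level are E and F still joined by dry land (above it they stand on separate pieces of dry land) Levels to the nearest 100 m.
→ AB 1800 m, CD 2000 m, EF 2100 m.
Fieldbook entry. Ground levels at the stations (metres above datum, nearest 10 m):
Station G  1790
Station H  1840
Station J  1750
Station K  1700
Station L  1700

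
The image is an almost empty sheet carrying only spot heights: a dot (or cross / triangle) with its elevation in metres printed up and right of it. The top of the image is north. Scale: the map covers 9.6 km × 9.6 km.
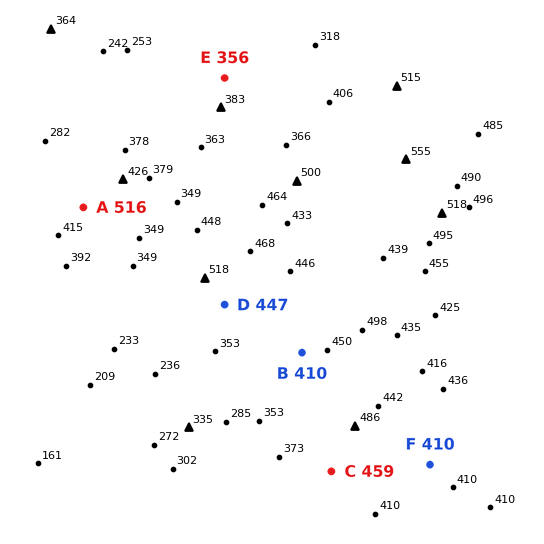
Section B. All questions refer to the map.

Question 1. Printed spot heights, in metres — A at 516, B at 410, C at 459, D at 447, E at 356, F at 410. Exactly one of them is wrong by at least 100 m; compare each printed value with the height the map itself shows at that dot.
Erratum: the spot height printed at A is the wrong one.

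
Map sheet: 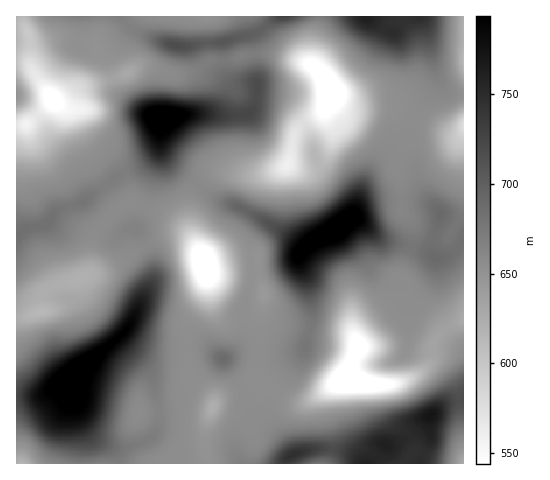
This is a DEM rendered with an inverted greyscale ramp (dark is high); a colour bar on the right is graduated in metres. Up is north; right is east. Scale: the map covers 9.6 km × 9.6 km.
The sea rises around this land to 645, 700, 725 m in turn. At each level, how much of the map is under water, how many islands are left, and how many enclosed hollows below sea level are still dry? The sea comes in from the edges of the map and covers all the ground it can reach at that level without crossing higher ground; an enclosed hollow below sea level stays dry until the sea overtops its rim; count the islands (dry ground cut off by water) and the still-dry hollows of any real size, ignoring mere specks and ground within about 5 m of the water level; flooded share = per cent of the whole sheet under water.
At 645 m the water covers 15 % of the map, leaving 0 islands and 3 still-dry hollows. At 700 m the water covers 80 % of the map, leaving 3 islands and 0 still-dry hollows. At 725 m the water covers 86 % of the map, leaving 3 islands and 0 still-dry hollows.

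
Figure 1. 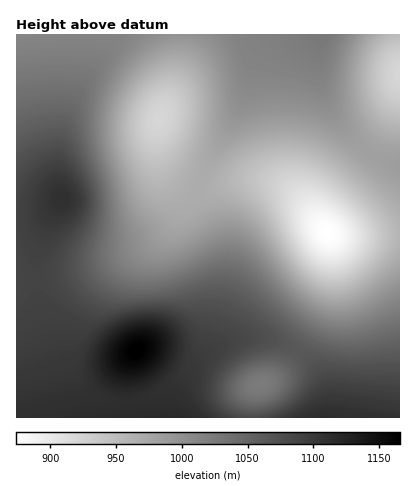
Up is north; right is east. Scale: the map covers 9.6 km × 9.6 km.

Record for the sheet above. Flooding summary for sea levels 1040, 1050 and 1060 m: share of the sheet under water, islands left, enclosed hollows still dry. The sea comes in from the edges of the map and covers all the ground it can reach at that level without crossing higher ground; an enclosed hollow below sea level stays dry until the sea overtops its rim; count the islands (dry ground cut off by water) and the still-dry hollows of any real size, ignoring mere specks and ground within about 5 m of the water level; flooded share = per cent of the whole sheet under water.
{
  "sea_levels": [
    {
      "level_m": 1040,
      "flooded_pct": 58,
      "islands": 0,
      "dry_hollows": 1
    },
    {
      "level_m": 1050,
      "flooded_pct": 61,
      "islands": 0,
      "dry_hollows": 1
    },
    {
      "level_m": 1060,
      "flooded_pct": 64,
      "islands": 0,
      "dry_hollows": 1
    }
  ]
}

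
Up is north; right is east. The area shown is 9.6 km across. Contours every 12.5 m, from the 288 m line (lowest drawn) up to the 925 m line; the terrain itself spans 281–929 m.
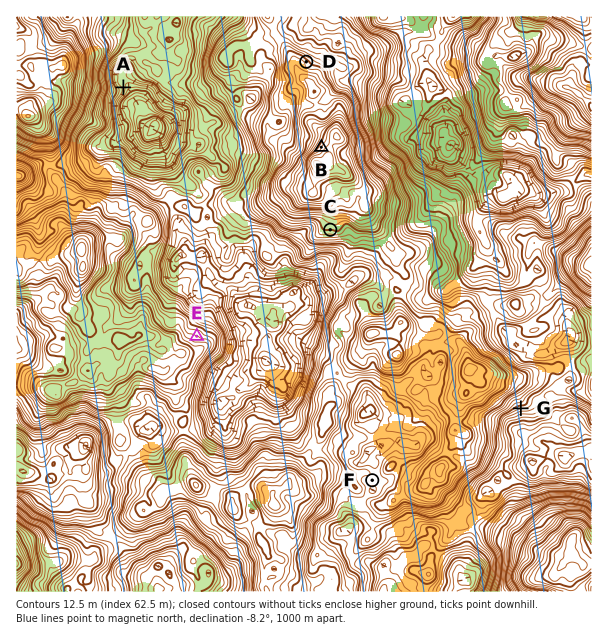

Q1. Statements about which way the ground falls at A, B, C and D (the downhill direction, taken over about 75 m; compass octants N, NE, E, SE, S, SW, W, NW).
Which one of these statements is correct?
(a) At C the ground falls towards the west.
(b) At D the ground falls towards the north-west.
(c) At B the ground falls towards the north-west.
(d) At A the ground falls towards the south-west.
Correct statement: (c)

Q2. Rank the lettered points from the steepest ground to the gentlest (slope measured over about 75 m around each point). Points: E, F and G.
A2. G E F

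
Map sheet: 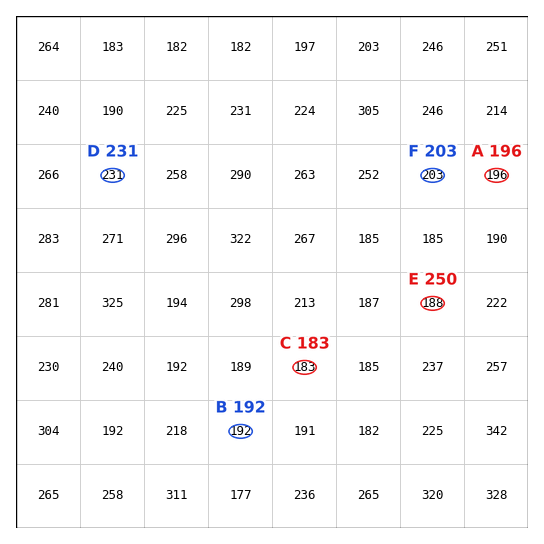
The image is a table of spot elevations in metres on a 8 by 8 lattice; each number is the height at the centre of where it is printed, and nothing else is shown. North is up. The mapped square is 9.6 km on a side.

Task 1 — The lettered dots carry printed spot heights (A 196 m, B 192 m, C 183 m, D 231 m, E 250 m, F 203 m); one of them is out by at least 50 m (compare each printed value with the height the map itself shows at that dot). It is E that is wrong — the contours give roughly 188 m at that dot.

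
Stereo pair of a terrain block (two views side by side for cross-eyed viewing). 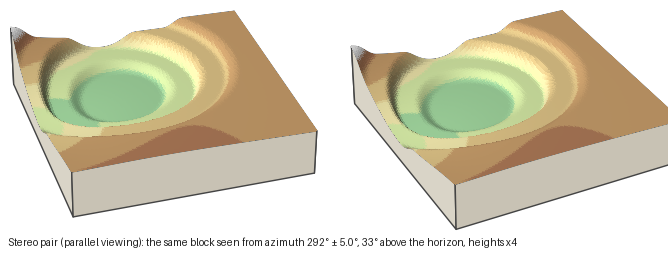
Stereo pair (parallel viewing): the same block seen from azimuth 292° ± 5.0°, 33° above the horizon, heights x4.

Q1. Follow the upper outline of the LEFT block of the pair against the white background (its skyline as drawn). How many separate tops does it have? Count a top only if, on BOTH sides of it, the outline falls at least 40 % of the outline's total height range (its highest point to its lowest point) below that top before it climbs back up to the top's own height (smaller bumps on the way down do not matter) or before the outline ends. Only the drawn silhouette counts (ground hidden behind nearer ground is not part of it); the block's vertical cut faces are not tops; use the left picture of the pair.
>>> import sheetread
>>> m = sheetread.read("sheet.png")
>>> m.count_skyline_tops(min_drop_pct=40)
0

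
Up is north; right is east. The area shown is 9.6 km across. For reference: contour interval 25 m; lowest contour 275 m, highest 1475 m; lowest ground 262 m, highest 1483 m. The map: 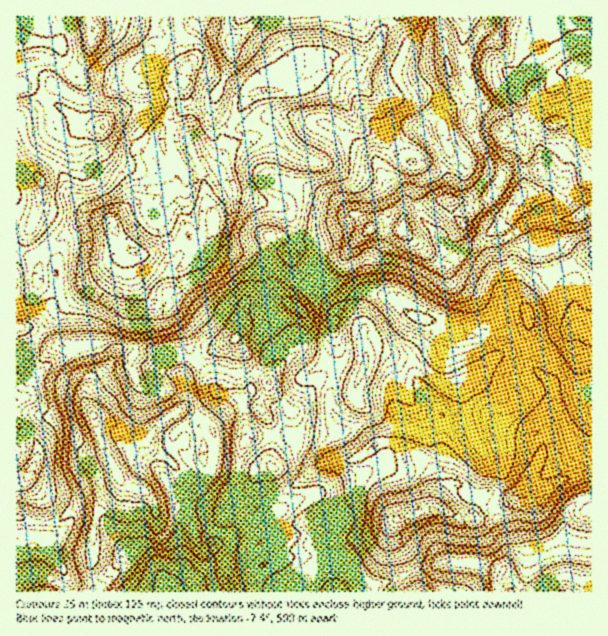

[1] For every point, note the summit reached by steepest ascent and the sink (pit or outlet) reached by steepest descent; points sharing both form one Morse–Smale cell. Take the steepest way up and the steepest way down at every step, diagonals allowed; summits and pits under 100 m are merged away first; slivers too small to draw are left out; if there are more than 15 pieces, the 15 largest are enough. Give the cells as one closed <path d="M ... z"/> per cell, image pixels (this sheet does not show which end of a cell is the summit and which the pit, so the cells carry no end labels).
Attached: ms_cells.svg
<path d="M552 242l-13 2-6 3-15 22-1 25 11 17 1 13-11 10-21-2-12 4-35 1-9-15-27-4-27-22-15-4-12 0-12 6-12 13-4 9 0 10-6 10-17 2-12-5-10 9-14 4-19 24-4 18-7 8-9-4-16-2-4-4-8-18-9-11-15 15 0-16-3-10-32 0-18-2-10 1-9 14-18 15-7 15 0 6 5 11 4 4 6 26 12 21 8 19-22 26-20 0-21 16-19 1-21-6-1 64 19-5 9 0 15 7 10 9 23 0 4-4 3 0 27-24 1-7 7-14-1-21-3-6 0-13 3-9 4-4 6 0 7 6 5 0 22-10 2-4 2 1 0 5 6 12 7 30 16-1 8 3 6-17 12-11 7 6 8 0 3 5 2 9 8 12 0 4-5 3 0 5 6 18 7 12 10 10 5 1 12 0 16-21 12-6 12 0 17 12 10 3 14-17 6-12 6-24 7-6 27-8 15 0 17 7 12 0 18-25 10 2 4-20-15-15-12-18-6-12-7-34-5-8 14-7 21-20 11-6 31-4 15-13 29-9 10 7-8 13 0 23 3 15-3 19 4 12 6 5 2 0 0-167-16 3-10-11z"/><path d="M177 16l-161 1 0 99 4 4 8 26 8 8 20 13 14 27 22 22 16 4 10 17 13 13 10 4 9 0 17-4 21-13-7-24-5-37-12-23-2-10 0-9 8-24 2-14 10-12 5-15 0-9-6-10z"/><path d="M320 52l-18 2-6 5-1 10-7 5-15 0-10 4-4 3 1 9-8 4-36-15-16-12-9-1-5 5-4 13-10 12-2 14-8 24 0 9 2 10 12 23 5 37 7 24-21 13-15 3-3 3 6 2 12 8 13 2 10-13 1-14 28 11 20 0 9-4 24 0 15 5 7-2 2-21-7-17-7-7-4 0 6-5 5-7 7-35 4-2 15 5 33-48-4-12-30-24 6-6z"/><path d="M473 84l-5 2 1 6-7 6-19 11-17 17-3 6-3-4-9 2-19 19 24 16 5 11 0 7-5 11 5 24 17 16 6 21 4 3-5 1-7 7-22 34-4 14 9 5 22 3 9 15 35-1 12-4 21 2 11-10 0-9-12-19 0-23-5-13 0-12-8-18 0-5 19-33 1-21-15-1-6 5-6 0-9-4 0-12-18-31 0-9 4-6 10-11z"/><path d="M110 222l-18 0-24 10-24 19-5 14-1-4-5-3-13-5-4 1 0 72 20 5 17 13 15 0 12 4 10 36 2-6 18-15 6-12 6-3 25 2 32 0 3 10 0 16 14-14-6-11-4-19-21-26-15-6-11-12-9-18 0-12 3-7-15-14z"/><path d="M578 328l-29 9-15 13-31 4-11 6-21 20-14 7 3 3 8 35 7 16 12 18 15 15 0 6-4 11 2 5 36 2 30-20 26-7 0-48-8-6-4-12 0-9 3-4-3-21 0-23 8-13z"/><path d="M18 326l-2 1 0 189 22 7 13 0 9-3 18-14 20 0 17-18 5-9-20-39-6-26-4-4-5-11 5-22-10-29-12-4-15 0-17-13z"/><path d="M348 108l0 6-28 42-5 6-15-5-4 2-7 35-5 7-6 5 4 0 7 7 7 17 0 10-4 17 5 7 9 4 3 0 6-9 27-1 8-12 22-18 15 2 16 0 0-21-19-27-4-8 0-7 12-18-17-15-12-4-7-7z"/><path d="M396 16l-217 0-1 10 3 24 6 10 1 8 3-2 9 1 16 12 36 15 8-4-1-9 4-3 28-5 5-7 0-7 6-5 19-2 33 8 12-2 8-7 5-7 3-12z"/><path d="M393 150l-9 11-4 6 0 7 4 8 19 27 0 21-16 0-15-2-12 8-18 22-21 0-6 1-3 4-2 6 10 6 6 19 10 16 17-15 7-3 12 0 21 8 17 14 4-14 22-34 7-7 5-1-4-3-6-21-17-16-5-17 5-25-5-11z"/><path d="M195 242l-3 1-2 12-10 13-13-2-15-10-18-4-4 6 0 12 9 18 11 12 15 6 7 6 14 20 7 25 5 4 9-7 28-15 5-7 1-20 2-4 23 0 0-6-4-26-13-16-10-6-18-1-14-7z"/><path d="M180 482l-25 14-5 0-7-6-6 0-4 4-3 9 0 13 3 6 1 21-7 14-1 7-33 28 98 0 3-4 18-28 2-17 4-10-8-4-17 1-6-30z"/><path d="M438 16l-40 0-13 11-5 8-2 12-7 8-8 5-14-1 11 12 6 18 8 8 9 3 39-2 18 11 15-6 7-5-14-29-3-13 0-17-5-13 0-8z"/><path d="M591 472l-25 6-30 20-32 0-8-3-3 12 13 36 0 18-2 11 13 12 5 8 17 0 12-12 14-5-3-38 4-22 10-13 16-5z"/><path d="M489 492l-7 5-8 16-7 5-9-1-17-7-15 0-30 11-2 16 9 14 8 20 30-9 38 2 23 9-3 5 1 14 22-1-5-7-13-12 2-11 0-18-13-36 3-12z"/>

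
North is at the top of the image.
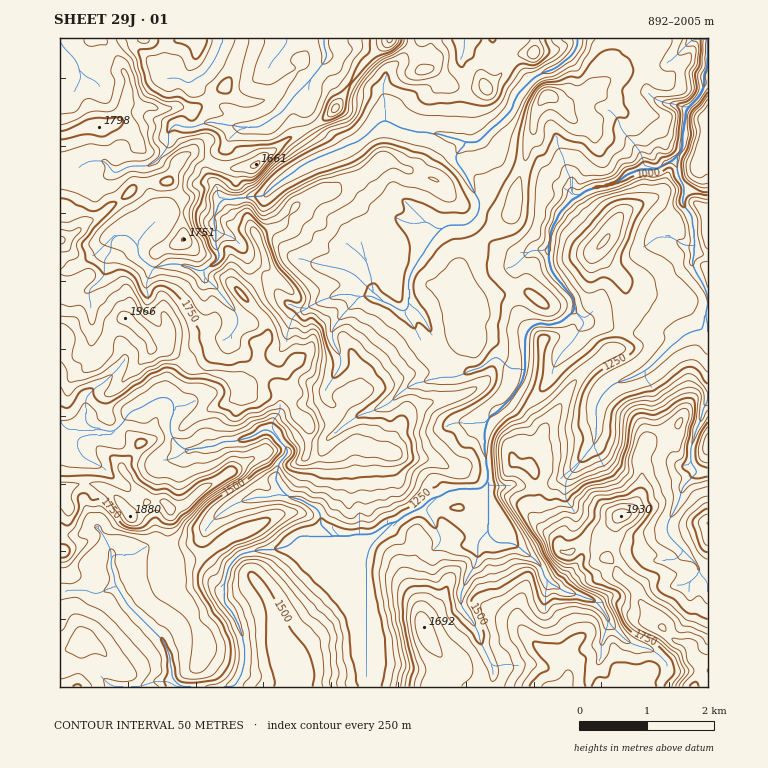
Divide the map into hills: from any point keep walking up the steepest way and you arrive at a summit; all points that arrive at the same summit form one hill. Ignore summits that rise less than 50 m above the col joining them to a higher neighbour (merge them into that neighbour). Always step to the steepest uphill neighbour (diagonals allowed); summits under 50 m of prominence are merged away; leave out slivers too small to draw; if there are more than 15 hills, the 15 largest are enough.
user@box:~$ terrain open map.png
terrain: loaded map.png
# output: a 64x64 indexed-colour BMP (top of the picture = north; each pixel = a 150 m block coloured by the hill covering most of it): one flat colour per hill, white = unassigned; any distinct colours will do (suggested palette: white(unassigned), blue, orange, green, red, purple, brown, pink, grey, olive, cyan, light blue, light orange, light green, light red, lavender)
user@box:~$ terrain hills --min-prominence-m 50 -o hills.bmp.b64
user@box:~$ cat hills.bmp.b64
<image width="64" height="64" href="data:image/bmp;base64,Qk12CAAAAAAAAHYAAAAoAAAAQAAAAEAAAAABAAQAAAAAAAAIAAATCwAAEwsAABAAAAAAAAAA////ALR3HwAOf/8ALKAsACgn1gC9Z5QAS1aMAMJ34wB/f38AIr28AM++FwDox64AeLv/AIrfmACWmP8A1bDFAAAADMzMwREREWZmZmZmZmiIiIiIiId3d3d3d3d3ciIiAADMzMzBERERZmZmZmZmaIiIiIiIh3d3d3d3d3d3IiLMzMzMzMERERFmZmZmZmaIiIiIiIh3d3d3d3d3d3ciIszMzMzMwREREWZmZmZmZoiIiIiIiHd3d3d3d3d3ciIizMzMzMwRERERZmZmZmZmiIiIiIiId3d3d3d3dyIiIiLMzMzMwRERERFmZmZmZmaIiIiIiId3d3d3d3dyIiIiIszMzMwREREREWZmZmZmZoiIiIiIh3d3d3d3dyIiIiIizMzMwREREREWZmZmZmZmiIiIiIh3d3d3d3d3IiIiIiLMzMwREREREWZmZmZmZmaIiIiIiHd3d3d3d3IiIiIiIgzAzBERERERZmZmZmZmZoiIiIiId3d3d3ciIiIiIiIiAAABERERERFmZmZmZmZmiIiIiIh3d3d3IiIiIiIiIiIAAAERERERERZmZmZmZmaIiIiIiId3d3ciIiIiIiIiIAAAARERERERFmZmZmZmZoiIiIiIh3d3ciIiIiIiIiIAAAAERBEREREREWZmZmZmiIiIiIiHd3ciIiIiIiIiIAAAAARERERBERERERFmZhGIiIiIIidyIiIiIiK7u7IAAERAREREREQRERERERERERGIiIIiIiIiIiIiu7u7uwAAREREREREREERERERERERERGIgiIiIiIiIiu7u7u7AABERERERERERBERERERERERERgiIiIiIiIiK7u7u7uwAERERERERERERBERERERERERERIiIiIiIiK7u7u7u7AAREREREREREREREQRERERERERERERIiIiIru7u7u7sABEREREREREREREQREREREREREREREiIiIiu7u7u7u7AERERERERERERERBERERERERERERESIiIiIru7u7u7uwREREREREREREREQRERERERERERERIiIiIiu7IiIiIgAUREREREQURERERBEREREREREREREiIiIiIrIiIiIiABREREREQREREUREERERERERERERESIiIiIiIiIiIiIgERERRERBERERERERERERERERERERIiIiIiIiIiIiIiARERFEREEREREREREREREREREREREiIiIiIiIiIiIiIBERERFEQRERERERERERERERERERERIiIiIiIiIiIiIiERERERFBERERERERERERERERERERESIiIiIiIiIiIiIREREREREREREREREREREREREREREREiIiIiIiIiIiIhERERERERERERERERERERERERERERERIiIiIiIiIiIiERERERERERERERERERERERERERGhEREiIiIiIiIiIiIRERERERERERERERERERERERERqqqqqiIiIiIiIiIiIhERERERERERERERERERERERERqqqqqqIiIiIiIiIiIiERERERERERERERERERERERERGqqqqqoiIiIiIiIiIiIRERERERERERERERERERERERGqqqqqqiIiIiIlVVVVVREREREREREREREREREREREREaqqqqqhERElVVVVVVVVEREREREREREREREREREREREaqqqqqqERERVVVVVVVVUREREREREREREREREREREREaqqqqqqoRERFVVVVVVVVRERERERERERERERERERERERqqqqqqqhERFVVVVVVVVVEREREREREREREREREREREREaqqqqqqERFVVVVVVVVVLxEREREBEQARERERERERERERqqqqqqoRFVVVVVVVVVIv/xEREAAAAAEREREREREREREaqqqqqqEVVVVVVVVVVS//8REQAAAAARERERERERERERqqqqozMzVVVVVVVVVVD///ERAAAAAREREREREREREREaqqozMzNVVVVVVVVVUP////EQAAABERERERERERERERGqozMzMzVVVVVVVVUA////8REAABERERERERERERERERETMzMzNVVVVVVVVQD///8RERERERERERERERERERERERMzMzMzVVVVVVVVAP///xERERER3dEREREREREREREREzMzMzM1VVVVVVUA///xERERER3d3dERERERERERERETMzMzMzMzVVVVVQD///ERERERHd3d3dERERERERERETMzMzMzMzMzVVVQAJn/+ZmREREd3d3d3RERERERERERMzMzMzMzMzMzNVAAmZmZmZkRERHd3d3d3QERERERERMzMzMzMzMzMzMzMACZmZmZmZEREd3d3d3dAAERERERETMzMzMzMzMzMzMwAJmZmZmZkRERHd3d3dAAABERERHuADMzMzMzMzMzMzMAmZmZmZmZmRGZER3d0AAAAR7u7u4AAzMzMzMzMzMzMwCZmZmZmZmZmZEREd0AAAAA7u7u7gAAMzMzMzMzMzMzAJmZmZmZmZmZERERHQAAAADu7u7uAAADMzMzMzMzMzMAmZmZmZmZmREREREdAAAAAO7u7u4AAAMzMzMzMzMzMzCZmZmZmZmREREREREAAAAA7u7u7gAAADMzMzMzMzMzM5mZmZmZkAARERERERAAAADu7u7uAAAAADMzMzMzMzMzERmZmZEAAAEREREREQAAAA7u7u4AAAAAADMzMzMzMzMRERmZEQAAABERERERAAAAAO7u7gAAAAAAAzMzMRETMxEREZERAAAAEREREREAAAAADu7uAAAAAAADMzMREREz"/>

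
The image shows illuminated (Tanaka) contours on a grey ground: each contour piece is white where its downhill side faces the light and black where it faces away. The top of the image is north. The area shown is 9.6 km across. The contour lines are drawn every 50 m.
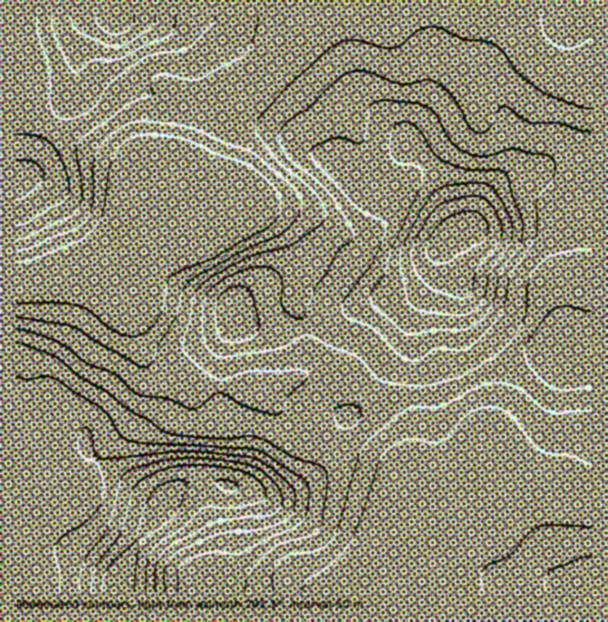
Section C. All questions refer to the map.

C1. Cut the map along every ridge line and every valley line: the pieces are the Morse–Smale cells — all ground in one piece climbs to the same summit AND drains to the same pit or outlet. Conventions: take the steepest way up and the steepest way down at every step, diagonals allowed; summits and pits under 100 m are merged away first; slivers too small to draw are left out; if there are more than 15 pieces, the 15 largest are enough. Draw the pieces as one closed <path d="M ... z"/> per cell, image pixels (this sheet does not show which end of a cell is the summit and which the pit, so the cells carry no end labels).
<path d="M521 16l-239 0-10 50-12 16-14 8-20 18-27 53-10 7-28 12-45 44-6 12-14 16-15 10-28 14-1 2 23 2 9 3 15 9 15 15 17 6 2 2 6 30 6 15 7 8 13 8 32 9 33 1 22 10 21 8 32 29 24 13 63 22 72 30 82 0 30 12 15 1 1-436-29-1-8-1-13-7-13-16-7-15z"/><path d="M51 277l-35 4 1 311 575-1-1-80-15-1-30-12-82 0-72-30-63-22-24-13-32-29-21-8-22-10-33-1-32-9-13-8-7-8-6-15-6-30-2-2-17-6-15-15-15-9z"/><path d="M281 16l-264 0-1 263 17 1 18-3 30-15 25-20 10-18 45-44 34-16 9-11 22-45 20-18 14-8 12-16 10-40z"/><path d="M591 16l-69 0 0 19 13 24 11 9 17 6 28 0z"/>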